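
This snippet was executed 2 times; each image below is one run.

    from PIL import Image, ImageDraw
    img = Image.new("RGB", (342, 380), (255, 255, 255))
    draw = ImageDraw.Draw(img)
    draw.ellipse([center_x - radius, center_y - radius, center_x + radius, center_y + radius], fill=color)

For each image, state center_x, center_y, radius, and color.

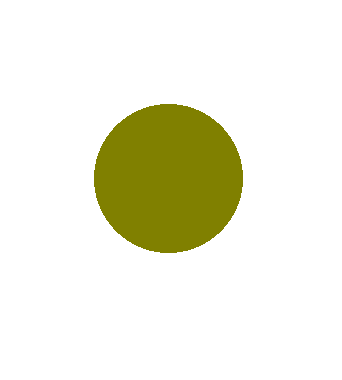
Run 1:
center_x = 168
center_y = 178
radius = 74
color = 'olive'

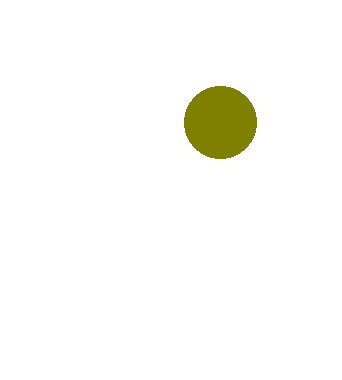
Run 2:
center_x = 220
center_y = 122
radius = 36
color = 'olive'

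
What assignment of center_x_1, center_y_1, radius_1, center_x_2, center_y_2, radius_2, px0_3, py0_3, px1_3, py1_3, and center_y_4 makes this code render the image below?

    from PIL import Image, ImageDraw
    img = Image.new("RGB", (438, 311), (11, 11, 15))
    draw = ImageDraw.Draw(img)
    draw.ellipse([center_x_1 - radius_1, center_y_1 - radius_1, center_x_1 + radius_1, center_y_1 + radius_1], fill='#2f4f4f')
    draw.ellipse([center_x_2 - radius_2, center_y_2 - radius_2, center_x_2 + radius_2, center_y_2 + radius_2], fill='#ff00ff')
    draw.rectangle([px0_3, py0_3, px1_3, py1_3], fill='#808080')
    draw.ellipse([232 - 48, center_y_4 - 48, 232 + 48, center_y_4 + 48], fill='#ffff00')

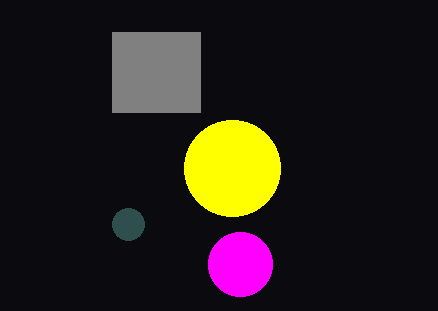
center_x_1 = 128
center_y_1 = 224
radius_1 = 16
center_x_2 = 240
center_y_2 = 264
radius_2 = 32
px0_3 = 112
py0_3 = 32
px1_3 = 200
py1_3 = 112
center_y_4 = 168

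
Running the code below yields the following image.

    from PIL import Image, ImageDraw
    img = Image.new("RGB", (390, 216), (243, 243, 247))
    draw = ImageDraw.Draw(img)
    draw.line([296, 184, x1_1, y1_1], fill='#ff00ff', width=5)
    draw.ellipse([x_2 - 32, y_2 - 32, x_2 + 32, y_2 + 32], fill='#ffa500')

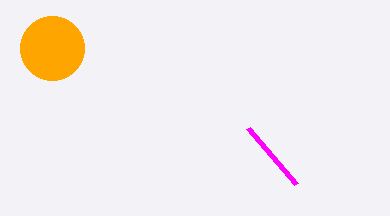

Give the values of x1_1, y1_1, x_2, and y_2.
x1_1 = 248, y1_1 = 128, x_2 = 52, y_2 = 48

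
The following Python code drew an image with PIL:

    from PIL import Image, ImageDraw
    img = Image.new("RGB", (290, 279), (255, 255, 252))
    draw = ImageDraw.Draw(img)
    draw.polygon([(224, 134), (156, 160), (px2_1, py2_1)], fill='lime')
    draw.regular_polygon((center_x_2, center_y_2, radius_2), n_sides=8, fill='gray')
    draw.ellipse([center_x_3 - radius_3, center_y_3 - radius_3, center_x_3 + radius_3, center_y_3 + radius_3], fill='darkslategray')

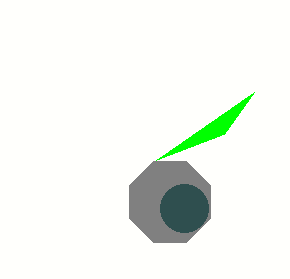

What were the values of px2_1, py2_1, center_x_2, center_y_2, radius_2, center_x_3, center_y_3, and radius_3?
px2_1 = 254; py2_1 = 92; center_x_2 = 170; center_y_2 = 202; radius_2 = 44; center_x_3 = 184; center_y_3 = 208; radius_3 = 24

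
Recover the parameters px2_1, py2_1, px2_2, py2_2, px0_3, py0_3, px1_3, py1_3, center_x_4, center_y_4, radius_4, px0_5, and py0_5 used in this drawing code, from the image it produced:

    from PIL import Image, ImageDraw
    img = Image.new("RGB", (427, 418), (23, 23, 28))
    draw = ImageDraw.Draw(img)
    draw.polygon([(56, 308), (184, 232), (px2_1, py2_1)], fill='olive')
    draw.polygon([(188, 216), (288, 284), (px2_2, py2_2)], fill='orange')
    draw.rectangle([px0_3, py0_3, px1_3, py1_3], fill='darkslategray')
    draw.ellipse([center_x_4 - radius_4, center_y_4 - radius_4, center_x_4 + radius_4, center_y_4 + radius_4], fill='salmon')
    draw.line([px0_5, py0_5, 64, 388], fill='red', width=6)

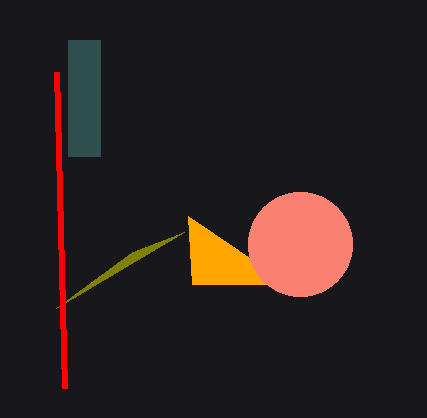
px2_1 = 132, py2_1 = 252, px2_2 = 192, py2_2 = 284, px0_3 = 68, py0_3 = 40, px1_3 = 100, py1_3 = 156, center_x_4 = 300, center_y_4 = 244, radius_4 = 52, px0_5 = 56, py0_5 = 72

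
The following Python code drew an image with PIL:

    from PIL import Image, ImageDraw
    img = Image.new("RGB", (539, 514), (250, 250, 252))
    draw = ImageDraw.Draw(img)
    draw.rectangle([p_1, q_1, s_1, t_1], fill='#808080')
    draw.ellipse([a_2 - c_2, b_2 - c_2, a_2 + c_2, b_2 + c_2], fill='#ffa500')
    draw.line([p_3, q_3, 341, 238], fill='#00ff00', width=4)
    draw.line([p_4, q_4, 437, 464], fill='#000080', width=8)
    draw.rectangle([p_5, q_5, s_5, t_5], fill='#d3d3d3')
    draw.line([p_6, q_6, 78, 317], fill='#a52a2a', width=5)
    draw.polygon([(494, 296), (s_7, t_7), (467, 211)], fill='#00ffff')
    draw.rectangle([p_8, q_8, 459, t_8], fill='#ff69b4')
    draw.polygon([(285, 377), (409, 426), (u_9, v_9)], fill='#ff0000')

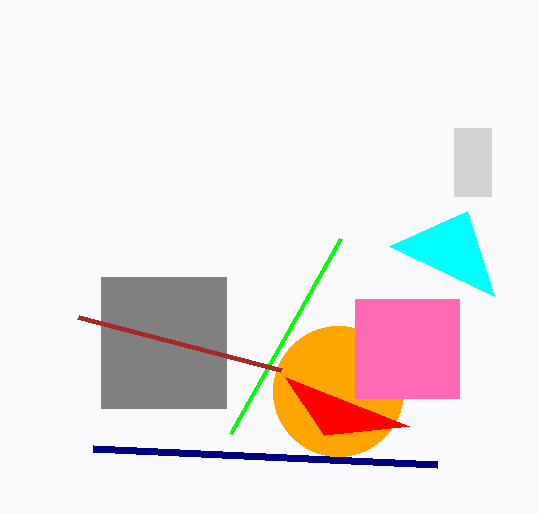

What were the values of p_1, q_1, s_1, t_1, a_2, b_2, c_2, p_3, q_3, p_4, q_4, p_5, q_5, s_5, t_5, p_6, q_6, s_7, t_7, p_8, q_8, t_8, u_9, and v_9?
p_1 = 101
q_1 = 277
s_1 = 226
t_1 = 408
a_2 = 338
b_2 = 391
c_2 = 65
p_3 = 231
q_3 = 433
p_4 = 93
q_4 = 448
p_5 = 454
q_5 = 128
s_5 = 491
t_5 = 196
p_6 = 281
q_6 = 370
s_7 = 389
t_7 = 246
p_8 = 355
q_8 = 299
t_8 = 398
u_9 = 324
v_9 = 435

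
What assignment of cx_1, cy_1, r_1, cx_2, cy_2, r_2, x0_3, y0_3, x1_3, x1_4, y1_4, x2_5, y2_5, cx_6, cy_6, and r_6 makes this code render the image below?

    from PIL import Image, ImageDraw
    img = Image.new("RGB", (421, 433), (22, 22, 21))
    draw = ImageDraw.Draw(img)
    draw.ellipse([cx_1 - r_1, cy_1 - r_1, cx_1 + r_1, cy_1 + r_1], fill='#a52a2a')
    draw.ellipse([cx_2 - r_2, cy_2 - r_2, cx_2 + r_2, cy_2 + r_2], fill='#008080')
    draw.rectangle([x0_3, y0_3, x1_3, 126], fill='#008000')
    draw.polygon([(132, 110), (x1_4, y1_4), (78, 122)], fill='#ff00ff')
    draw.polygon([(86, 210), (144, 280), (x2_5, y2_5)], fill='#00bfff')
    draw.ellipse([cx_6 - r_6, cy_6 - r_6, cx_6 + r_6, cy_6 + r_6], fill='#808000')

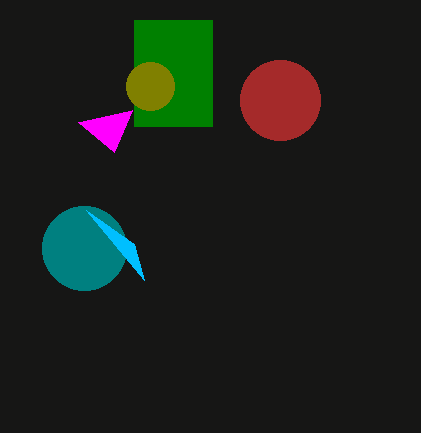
cx_1 = 280
cy_1 = 100
r_1 = 40
cx_2 = 84
cy_2 = 248
r_2 = 42
x0_3 = 134
y0_3 = 20
x1_3 = 212
x1_4 = 114
y1_4 = 152
x2_5 = 134
y2_5 = 244
cx_6 = 150
cy_6 = 86
r_6 = 24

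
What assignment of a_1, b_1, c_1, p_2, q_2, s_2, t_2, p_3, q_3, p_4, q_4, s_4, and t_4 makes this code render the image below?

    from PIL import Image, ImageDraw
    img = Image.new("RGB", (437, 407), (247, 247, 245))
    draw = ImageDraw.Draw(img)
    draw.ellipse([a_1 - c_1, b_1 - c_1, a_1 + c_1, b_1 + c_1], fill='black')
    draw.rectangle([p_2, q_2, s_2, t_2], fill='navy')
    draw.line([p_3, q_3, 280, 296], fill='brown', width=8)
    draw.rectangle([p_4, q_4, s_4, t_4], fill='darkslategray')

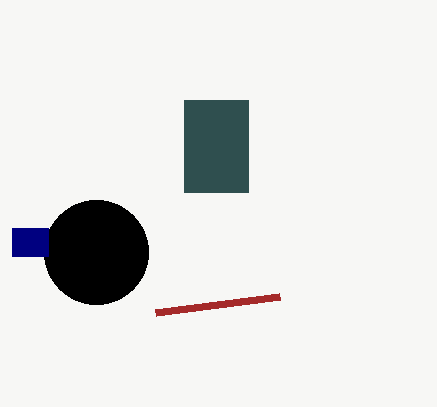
a_1 = 96; b_1 = 252; c_1 = 52; p_2 = 12; q_2 = 228; s_2 = 48; t_2 = 256; p_3 = 156; q_3 = 312; p_4 = 184; q_4 = 100; s_4 = 248; t_4 = 192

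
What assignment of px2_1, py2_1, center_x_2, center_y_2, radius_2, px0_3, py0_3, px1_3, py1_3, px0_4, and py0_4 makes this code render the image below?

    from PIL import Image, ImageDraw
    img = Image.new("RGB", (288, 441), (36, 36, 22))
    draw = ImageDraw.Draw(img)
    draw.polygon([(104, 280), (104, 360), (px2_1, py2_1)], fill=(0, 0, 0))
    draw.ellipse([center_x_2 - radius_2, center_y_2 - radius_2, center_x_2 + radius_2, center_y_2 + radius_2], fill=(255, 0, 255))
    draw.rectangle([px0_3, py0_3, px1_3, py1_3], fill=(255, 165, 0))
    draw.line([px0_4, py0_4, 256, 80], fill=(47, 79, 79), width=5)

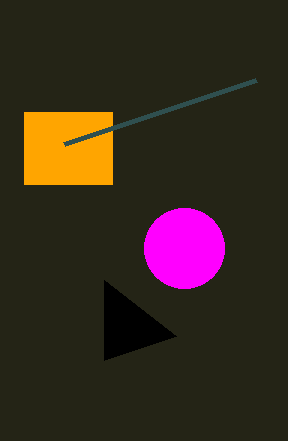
px2_1 = 176
py2_1 = 336
center_x_2 = 184
center_y_2 = 248
radius_2 = 40
px0_3 = 24
py0_3 = 112
px1_3 = 112
py1_3 = 184
px0_4 = 64
py0_4 = 144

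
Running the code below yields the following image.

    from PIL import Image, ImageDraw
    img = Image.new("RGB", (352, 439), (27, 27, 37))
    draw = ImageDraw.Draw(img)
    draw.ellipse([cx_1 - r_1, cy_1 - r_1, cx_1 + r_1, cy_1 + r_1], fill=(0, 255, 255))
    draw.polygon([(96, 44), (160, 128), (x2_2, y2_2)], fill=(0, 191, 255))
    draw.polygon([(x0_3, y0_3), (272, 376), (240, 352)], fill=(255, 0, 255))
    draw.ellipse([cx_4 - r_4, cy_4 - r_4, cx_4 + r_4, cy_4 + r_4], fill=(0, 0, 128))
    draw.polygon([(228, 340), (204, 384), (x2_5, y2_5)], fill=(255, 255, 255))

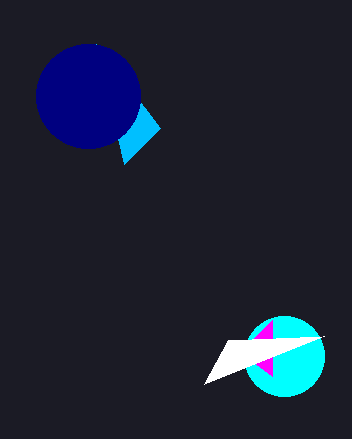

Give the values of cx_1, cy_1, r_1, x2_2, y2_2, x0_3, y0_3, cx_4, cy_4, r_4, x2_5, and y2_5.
cx_1 = 284
cy_1 = 356
r_1 = 40
x2_2 = 124
y2_2 = 164
x0_3 = 272
y0_3 = 320
cx_4 = 88
cy_4 = 96
r_4 = 52
x2_5 = 324
y2_5 = 336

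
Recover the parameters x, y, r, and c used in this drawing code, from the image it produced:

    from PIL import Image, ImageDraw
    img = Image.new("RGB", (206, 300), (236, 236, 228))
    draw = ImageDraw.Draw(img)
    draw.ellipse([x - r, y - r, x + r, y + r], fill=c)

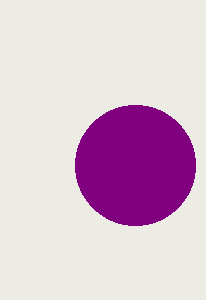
x = 135; y = 165; r = 60; c = 'purple'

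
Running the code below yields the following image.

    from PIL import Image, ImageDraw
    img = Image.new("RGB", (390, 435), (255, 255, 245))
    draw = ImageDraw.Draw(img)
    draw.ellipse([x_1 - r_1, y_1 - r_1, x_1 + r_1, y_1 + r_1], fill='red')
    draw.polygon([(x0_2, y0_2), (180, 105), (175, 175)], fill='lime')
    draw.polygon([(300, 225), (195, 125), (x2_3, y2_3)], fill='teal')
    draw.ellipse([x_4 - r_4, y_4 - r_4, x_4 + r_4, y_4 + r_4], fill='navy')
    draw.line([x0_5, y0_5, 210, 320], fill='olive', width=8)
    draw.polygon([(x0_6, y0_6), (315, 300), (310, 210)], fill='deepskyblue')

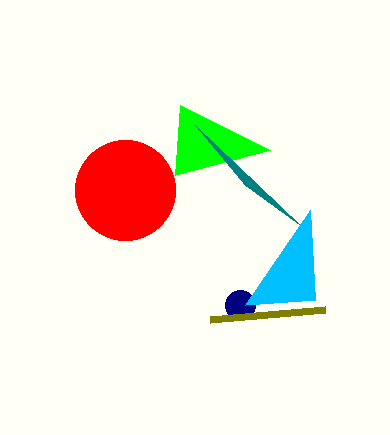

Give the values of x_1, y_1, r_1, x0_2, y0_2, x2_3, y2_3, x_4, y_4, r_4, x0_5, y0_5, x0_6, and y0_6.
x_1 = 125; y_1 = 190; r_1 = 50; x0_2 = 270; y0_2 = 150; x2_3 = 245; y2_3 = 185; x_4 = 240; y_4 = 305; r_4 = 15; x0_5 = 325; y0_5 = 310; x0_6 = 245; y0_6 = 305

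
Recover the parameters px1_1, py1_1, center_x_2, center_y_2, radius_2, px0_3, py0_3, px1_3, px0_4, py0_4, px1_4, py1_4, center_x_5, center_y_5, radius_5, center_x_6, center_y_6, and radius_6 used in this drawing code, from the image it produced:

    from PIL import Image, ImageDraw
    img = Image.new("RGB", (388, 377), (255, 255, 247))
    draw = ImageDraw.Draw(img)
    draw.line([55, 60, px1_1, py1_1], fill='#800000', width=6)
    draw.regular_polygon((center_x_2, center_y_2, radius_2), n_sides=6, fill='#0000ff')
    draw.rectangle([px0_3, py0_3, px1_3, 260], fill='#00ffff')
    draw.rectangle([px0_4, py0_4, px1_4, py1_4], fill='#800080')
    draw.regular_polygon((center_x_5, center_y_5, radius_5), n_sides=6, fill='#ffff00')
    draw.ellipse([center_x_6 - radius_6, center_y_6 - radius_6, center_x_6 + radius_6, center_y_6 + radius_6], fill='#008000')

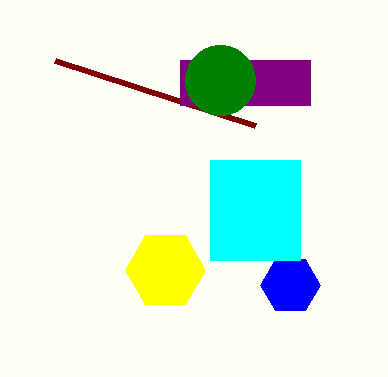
px1_1 = 255, py1_1 = 125, center_x_2 = 290, center_y_2 = 285, radius_2 = 30, px0_3 = 210, py0_3 = 160, px1_3 = 300, px0_4 = 180, py0_4 = 60, px1_4 = 310, py1_4 = 105, center_x_5 = 165, center_y_5 = 270, radius_5 = 40, center_x_6 = 220, center_y_6 = 80, radius_6 = 35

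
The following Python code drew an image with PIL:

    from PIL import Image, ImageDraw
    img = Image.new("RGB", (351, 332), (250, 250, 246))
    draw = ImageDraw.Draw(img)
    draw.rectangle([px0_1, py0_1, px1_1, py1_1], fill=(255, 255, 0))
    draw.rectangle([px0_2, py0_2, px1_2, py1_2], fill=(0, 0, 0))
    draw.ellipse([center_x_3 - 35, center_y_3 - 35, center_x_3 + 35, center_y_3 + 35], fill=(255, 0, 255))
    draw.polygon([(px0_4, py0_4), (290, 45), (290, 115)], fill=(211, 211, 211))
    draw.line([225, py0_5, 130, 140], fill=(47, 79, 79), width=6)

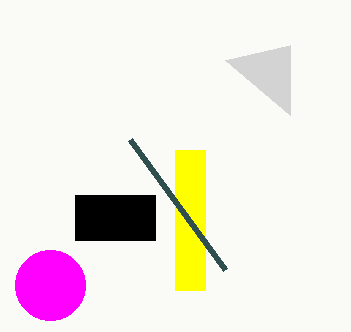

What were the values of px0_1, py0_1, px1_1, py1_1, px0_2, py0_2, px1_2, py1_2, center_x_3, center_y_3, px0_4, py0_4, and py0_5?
px0_1 = 175; py0_1 = 150; px1_1 = 205; py1_1 = 290; px0_2 = 75; py0_2 = 195; px1_2 = 155; py1_2 = 240; center_x_3 = 50; center_y_3 = 285; px0_4 = 225; py0_4 = 60; py0_5 = 270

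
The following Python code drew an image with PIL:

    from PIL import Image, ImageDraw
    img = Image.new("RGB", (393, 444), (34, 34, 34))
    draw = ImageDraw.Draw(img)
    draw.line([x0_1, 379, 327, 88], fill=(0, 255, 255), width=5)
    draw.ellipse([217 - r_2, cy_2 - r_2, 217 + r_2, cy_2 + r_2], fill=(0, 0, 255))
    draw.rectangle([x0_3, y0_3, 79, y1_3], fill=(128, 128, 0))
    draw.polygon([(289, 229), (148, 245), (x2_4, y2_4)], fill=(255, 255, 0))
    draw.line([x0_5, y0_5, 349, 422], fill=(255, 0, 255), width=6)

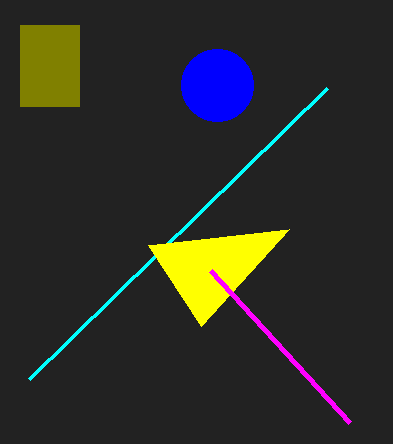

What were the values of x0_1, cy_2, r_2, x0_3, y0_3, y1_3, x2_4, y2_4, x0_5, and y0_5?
x0_1 = 29; cy_2 = 85; r_2 = 36; x0_3 = 20; y0_3 = 25; y1_3 = 106; x2_4 = 201; y2_4 = 326; x0_5 = 210; y0_5 = 270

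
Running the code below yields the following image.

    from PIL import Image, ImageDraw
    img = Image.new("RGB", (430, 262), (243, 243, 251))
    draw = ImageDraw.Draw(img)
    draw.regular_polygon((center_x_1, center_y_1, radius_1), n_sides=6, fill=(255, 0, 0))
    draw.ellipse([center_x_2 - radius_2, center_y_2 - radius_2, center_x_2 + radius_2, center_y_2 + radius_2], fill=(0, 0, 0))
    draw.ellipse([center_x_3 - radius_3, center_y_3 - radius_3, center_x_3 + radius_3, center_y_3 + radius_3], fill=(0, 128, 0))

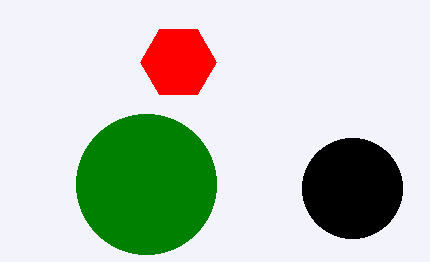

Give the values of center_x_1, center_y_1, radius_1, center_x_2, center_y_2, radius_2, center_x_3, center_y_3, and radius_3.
center_x_1 = 178
center_y_1 = 62
radius_1 = 38
center_x_2 = 352
center_y_2 = 188
radius_2 = 50
center_x_3 = 146
center_y_3 = 184
radius_3 = 70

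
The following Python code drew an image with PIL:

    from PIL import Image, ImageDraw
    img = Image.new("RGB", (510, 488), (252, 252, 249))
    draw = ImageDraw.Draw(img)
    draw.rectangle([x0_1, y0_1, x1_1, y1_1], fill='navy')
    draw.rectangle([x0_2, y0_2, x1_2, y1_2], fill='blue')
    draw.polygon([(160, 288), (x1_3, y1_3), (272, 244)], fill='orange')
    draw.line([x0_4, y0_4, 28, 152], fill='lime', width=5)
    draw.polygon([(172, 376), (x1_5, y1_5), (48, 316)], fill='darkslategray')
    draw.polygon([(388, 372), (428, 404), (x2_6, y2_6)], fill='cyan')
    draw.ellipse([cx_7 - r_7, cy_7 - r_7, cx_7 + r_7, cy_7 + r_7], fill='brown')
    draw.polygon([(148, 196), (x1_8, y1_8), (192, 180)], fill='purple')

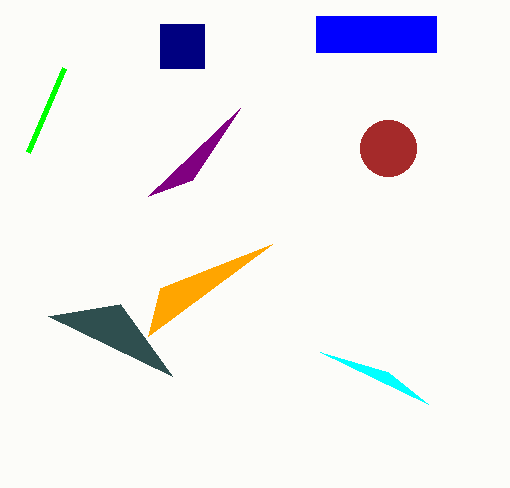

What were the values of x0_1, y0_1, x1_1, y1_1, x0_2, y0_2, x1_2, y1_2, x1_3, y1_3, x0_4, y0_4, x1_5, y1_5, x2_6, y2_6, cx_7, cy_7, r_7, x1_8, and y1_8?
x0_1 = 160
y0_1 = 24
x1_1 = 204
y1_1 = 68
x0_2 = 316
y0_2 = 16
x1_2 = 436
y1_2 = 52
x1_3 = 148
y1_3 = 336
x0_4 = 64
y0_4 = 68
x1_5 = 120
y1_5 = 304
x2_6 = 320
y2_6 = 352
cx_7 = 388
cy_7 = 148
r_7 = 28
x1_8 = 240
y1_8 = 108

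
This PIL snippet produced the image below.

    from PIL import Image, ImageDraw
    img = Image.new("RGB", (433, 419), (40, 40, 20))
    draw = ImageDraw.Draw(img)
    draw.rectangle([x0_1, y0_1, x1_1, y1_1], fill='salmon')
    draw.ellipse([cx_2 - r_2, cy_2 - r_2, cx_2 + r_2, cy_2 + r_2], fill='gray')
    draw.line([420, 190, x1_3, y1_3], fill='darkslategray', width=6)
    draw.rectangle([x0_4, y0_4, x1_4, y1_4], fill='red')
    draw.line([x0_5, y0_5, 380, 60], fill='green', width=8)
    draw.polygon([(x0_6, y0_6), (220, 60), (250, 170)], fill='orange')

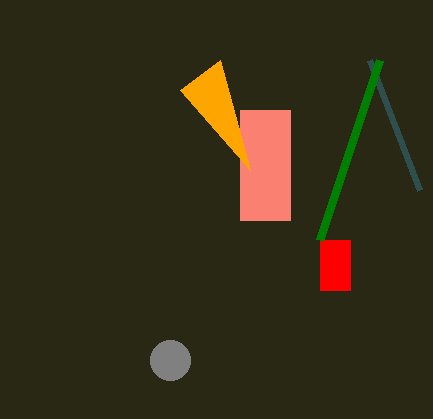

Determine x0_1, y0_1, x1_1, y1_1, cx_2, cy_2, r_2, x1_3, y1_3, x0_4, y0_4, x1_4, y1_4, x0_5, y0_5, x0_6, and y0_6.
x0_1 = 240
y0_1 = 110
x1_1 = 290
y1_1 = 220
cx_2 = 170
cy_2 = 360
r_2 = 20
x1_3 = 370
y1_3 = 60
x0_4 = 320
y0_4 = 240
x1_4 = 350
y1_4 = 290
x0_5 = 320
y0_5 = 240
x0_6 = 180
y0_6 = 90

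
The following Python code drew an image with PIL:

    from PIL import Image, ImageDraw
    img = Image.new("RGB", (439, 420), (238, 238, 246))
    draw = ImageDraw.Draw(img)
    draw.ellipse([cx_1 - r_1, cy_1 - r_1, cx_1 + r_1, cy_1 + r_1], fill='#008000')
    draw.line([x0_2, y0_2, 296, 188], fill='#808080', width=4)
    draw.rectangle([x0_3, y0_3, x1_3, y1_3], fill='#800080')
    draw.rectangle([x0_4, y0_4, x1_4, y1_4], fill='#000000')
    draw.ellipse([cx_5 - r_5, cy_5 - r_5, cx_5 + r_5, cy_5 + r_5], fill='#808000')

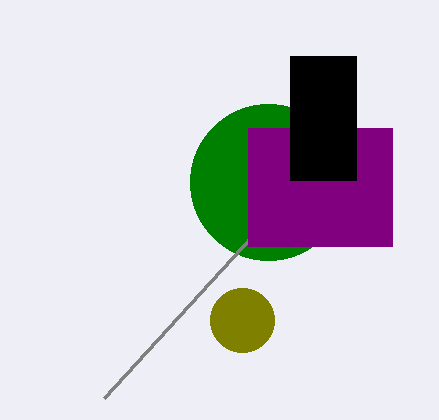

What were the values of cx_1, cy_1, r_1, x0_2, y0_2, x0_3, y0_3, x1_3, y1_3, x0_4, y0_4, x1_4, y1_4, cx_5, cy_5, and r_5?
cx_1 = 268
cy_1 = 182
r_1 = 78
x0_2 = 104
y0_2 = 398
x0_3 = 248
y0_3 = 128
x1_3 = 392
y1_3 = 246
x0_4 = 290
y0_4 = 56
x1_4 = 356
y1_4 = 180
cx_5 = 242
cy_5 = 320
r_5 = 32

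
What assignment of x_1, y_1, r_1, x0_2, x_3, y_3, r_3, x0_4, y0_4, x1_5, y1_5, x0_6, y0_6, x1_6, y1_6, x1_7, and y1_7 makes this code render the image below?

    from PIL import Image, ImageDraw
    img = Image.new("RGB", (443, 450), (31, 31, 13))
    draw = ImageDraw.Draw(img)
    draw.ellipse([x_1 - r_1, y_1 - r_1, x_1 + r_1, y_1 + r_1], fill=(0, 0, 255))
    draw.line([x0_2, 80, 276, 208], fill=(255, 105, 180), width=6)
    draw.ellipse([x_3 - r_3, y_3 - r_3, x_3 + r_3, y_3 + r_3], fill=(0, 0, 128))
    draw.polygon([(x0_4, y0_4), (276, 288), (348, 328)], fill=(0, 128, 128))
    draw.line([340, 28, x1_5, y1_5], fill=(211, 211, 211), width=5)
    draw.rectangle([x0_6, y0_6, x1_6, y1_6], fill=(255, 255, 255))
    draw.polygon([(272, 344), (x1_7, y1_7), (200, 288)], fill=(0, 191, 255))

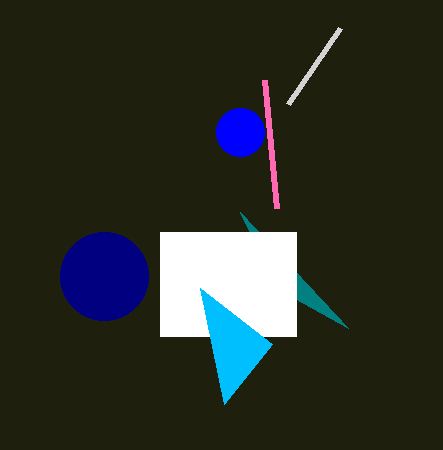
x_1 = 240
y_1 = 132
r_1 = 24
x0_2 = 264
x_3 = 104
y_3 = 276
r_3 = 44
x0_4 = 240
y0_4 = 212
x1_5 = 288
y1_5 = 104
x0_6 = 160
y0_6 = 232
x1_6 = 296
y1_6 = 336
x1_7 = 224
y1_7 = 404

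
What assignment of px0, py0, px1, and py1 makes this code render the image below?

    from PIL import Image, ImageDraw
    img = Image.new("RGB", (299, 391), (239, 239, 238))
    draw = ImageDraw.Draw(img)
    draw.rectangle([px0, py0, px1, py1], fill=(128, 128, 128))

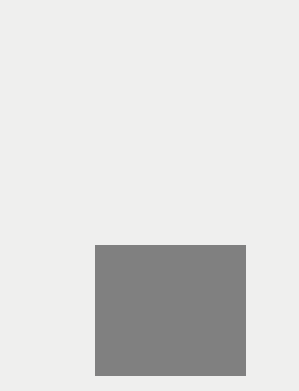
px0 = 95; py0 = 245; px1 = 245; py1 = 375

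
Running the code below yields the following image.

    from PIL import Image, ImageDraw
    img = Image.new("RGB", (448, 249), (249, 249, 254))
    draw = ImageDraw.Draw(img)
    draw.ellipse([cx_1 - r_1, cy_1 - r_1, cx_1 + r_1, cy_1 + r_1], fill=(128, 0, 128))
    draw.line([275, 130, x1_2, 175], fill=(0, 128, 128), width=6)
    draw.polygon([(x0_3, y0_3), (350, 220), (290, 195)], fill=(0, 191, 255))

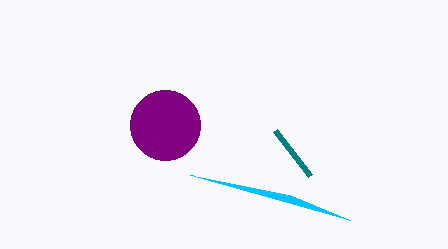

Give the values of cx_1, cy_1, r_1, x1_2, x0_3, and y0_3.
cx_1 = 165
cy_1 = 125
r_1 = 35
x1_2 = 310
x0_3 = 190
y0_3 = 175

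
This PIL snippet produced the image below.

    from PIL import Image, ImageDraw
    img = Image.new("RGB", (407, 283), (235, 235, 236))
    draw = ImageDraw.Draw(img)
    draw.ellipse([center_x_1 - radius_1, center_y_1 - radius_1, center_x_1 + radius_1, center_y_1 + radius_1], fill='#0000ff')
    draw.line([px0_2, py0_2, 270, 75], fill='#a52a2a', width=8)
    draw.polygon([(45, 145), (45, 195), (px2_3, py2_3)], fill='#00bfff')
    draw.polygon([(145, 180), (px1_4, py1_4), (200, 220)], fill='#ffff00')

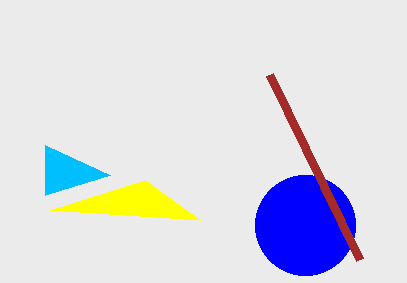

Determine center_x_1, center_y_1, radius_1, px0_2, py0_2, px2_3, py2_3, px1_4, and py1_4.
center_x_1 = 305, center_y_1 = 225, radius_1 = 50, px0_2 = 360, py0_2 = 260, px2_3 = 110, py2_3 = 175, px1_4 = 50, py1_4 = 210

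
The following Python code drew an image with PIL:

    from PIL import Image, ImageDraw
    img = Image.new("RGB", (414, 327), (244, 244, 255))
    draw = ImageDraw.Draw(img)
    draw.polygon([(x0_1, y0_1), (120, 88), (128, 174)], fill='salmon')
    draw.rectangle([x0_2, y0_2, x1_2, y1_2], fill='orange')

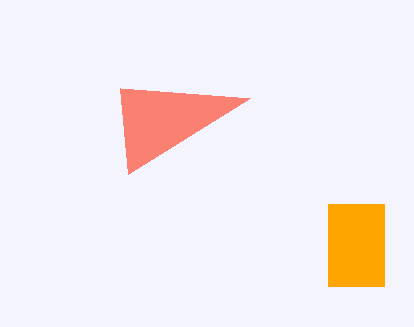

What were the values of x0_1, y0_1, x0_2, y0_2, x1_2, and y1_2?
x0_1 = 250, y0_1 = 98, x0_2 = 328, y0_2 = 204, x1_2 = 384, y1_2 = 286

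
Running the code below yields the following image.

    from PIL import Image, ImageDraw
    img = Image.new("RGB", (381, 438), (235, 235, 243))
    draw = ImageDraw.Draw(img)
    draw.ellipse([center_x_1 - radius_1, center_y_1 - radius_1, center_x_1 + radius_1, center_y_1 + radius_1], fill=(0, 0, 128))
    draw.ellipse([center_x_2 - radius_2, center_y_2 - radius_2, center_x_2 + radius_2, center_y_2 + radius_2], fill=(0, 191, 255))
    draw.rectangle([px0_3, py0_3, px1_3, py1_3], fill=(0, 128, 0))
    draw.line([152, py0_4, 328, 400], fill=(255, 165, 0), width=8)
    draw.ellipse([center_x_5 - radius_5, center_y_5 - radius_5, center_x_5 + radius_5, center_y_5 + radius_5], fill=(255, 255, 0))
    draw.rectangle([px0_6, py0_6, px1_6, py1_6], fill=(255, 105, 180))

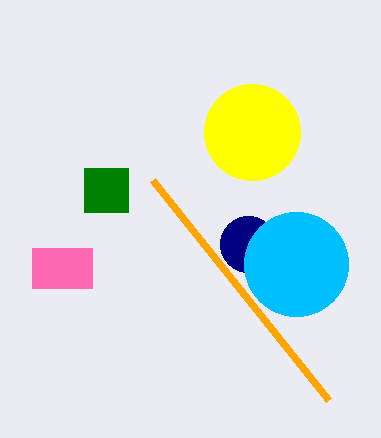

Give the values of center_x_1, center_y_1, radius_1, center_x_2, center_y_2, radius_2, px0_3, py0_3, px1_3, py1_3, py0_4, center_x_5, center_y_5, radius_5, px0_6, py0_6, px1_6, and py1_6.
center_x_1 = 248
center_y_1 = 244
radius_1 = 28
center_x_2 = 296
center_y_2 = 264
radius_2 = 52
px0_3 = 84
py0_3 = 168
px1_3 = 128
py1_3 = 212
py0_4 = 180
center_x_5 = 252
center_y_5 = 132
radius_5 = 48
px0_6 = 32
py0_6 = 248
px1_6 = 92
py1_6 = 288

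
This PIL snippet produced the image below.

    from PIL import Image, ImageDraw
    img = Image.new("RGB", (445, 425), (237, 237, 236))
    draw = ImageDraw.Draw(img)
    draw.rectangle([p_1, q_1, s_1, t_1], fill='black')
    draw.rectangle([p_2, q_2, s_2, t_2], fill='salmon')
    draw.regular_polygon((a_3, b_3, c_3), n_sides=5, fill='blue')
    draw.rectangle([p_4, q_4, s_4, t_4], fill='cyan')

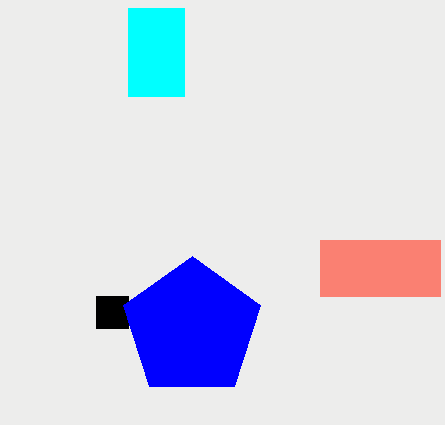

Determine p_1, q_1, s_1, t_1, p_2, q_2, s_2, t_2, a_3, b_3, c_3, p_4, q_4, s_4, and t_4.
p_1 = 96; q_1 = 296; s_1 = 128; t_1 = 328; p_2 = 320; q_2 = 240; s_2 = 440; t_2 = 296; a_3 = 192; b_3 = 328; c_3 = 72; p_4 = 128; q_4 = 8; s_4 = 184; t_4 = 96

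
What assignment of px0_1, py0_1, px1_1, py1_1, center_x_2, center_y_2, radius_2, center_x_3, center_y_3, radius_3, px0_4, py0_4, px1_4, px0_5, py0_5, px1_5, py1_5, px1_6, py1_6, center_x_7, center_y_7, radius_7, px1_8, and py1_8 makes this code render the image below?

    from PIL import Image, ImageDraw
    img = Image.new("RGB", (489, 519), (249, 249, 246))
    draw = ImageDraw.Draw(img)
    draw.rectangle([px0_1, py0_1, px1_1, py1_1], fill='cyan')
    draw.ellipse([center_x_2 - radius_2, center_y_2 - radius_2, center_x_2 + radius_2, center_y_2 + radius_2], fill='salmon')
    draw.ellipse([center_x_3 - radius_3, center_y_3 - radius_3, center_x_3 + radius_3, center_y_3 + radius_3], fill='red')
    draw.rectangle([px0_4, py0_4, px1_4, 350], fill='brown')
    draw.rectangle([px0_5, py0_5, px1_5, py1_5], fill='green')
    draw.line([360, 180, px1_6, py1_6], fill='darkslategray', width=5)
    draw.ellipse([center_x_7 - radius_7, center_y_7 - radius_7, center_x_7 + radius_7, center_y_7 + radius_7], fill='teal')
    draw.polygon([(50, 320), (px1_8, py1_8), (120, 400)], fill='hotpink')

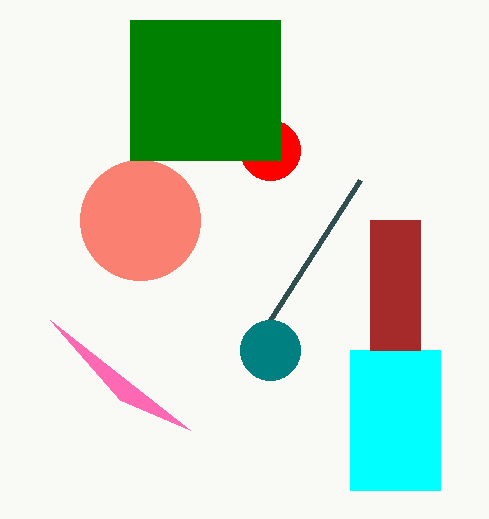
px0_1 = 350, py0_1 = 350, px1_1 = 440, py1_1 = 490, center_x_2 = 140, center_y_2 = 220, radius_2 = 60, center_x_3 = 270, center_y_3 = 150, radius_3 = 30, px0_4 = 370, py0_4 = 220, px1_4 = 420, px0_5 = 130, py0_5 = 20, px1_5 = 280, py1_5 = 160, px1_6 = 270, py1_6 = 320, center_x_7 = 270, center_y_7 = 350, radius_7 = 30, px1_8 = 190, py1_8 = 430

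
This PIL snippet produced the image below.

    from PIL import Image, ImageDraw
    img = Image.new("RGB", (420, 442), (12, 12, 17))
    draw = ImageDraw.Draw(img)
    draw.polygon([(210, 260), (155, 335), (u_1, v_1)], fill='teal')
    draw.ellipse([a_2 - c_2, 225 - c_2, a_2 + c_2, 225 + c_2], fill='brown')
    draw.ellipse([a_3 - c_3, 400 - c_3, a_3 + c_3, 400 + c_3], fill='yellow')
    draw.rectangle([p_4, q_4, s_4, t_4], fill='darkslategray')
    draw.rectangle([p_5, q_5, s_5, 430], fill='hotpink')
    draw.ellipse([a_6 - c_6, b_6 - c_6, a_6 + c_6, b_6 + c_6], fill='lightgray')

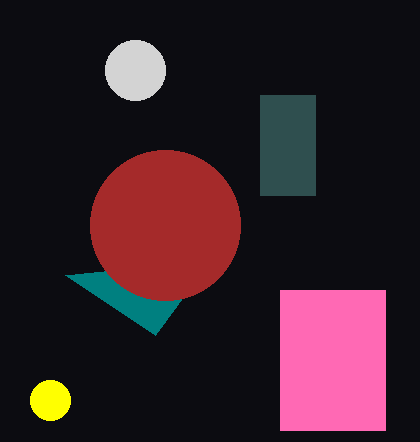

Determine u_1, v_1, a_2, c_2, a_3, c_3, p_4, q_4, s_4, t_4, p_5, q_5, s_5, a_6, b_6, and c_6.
u_1 = 65
v_1 = 275
a_2 = 165
c_2 = 75
a_3 = 50
c_3 = 20
p_4 = 260
q_4 = 95
s_4 = 315
t_4 = 195
p_5 = 280
q_5 = 290
s_5 = 385
a_6 = 135
b_6 = 70
c_6 = 30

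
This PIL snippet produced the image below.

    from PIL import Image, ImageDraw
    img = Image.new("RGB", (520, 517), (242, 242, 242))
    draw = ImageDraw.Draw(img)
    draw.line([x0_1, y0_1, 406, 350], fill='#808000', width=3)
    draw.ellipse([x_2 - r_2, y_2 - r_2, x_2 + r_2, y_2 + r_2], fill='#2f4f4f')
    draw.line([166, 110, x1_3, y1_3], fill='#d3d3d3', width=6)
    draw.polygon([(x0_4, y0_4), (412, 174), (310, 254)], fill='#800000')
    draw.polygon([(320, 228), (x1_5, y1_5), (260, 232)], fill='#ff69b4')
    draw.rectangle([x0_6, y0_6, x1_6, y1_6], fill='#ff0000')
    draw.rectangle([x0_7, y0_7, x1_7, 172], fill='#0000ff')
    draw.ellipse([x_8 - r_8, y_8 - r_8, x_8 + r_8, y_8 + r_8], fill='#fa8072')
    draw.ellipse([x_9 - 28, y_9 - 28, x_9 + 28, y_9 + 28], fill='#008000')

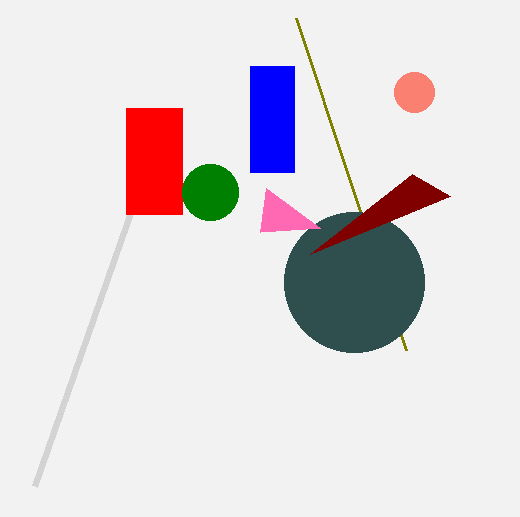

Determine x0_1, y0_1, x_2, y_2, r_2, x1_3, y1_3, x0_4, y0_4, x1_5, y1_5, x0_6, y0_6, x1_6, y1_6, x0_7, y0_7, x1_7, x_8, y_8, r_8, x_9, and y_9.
x0_1 = 296; y0_1 = 18; x_2 = 354; y_2 = 282; r_2 = 70; x1_3 = 34; y1_3 = 486; x0_4 = 450; y0_4 = 196; x1_5 = 266; y1_5 = 188; x0_6 = 126; y0_6 = 108; x1_6 = 182; y1_6 = 214; x0_7 = 250; y0_7 = 66; x1_7 = 294; x_8 = 414; y_8 = 92; r_8 = 20; x_9 = 210; y_9 = 192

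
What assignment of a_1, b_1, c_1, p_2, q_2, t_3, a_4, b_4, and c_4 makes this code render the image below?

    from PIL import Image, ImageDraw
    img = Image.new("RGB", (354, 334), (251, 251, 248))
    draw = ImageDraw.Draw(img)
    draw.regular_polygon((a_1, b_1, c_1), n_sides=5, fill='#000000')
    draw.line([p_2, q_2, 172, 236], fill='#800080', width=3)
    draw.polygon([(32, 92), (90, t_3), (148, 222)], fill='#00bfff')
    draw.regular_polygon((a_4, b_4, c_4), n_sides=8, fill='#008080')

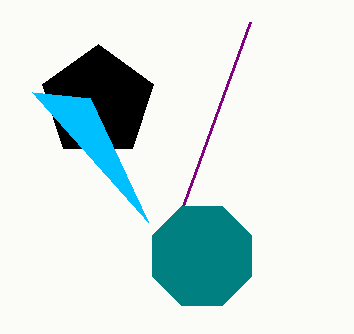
a_1 = 98
b_1 = 102
c_1 = 58
p_2 = 250
q_2 = 22
t_3 = 98
a_4 = 202
b_4 = 256
c_4 = 54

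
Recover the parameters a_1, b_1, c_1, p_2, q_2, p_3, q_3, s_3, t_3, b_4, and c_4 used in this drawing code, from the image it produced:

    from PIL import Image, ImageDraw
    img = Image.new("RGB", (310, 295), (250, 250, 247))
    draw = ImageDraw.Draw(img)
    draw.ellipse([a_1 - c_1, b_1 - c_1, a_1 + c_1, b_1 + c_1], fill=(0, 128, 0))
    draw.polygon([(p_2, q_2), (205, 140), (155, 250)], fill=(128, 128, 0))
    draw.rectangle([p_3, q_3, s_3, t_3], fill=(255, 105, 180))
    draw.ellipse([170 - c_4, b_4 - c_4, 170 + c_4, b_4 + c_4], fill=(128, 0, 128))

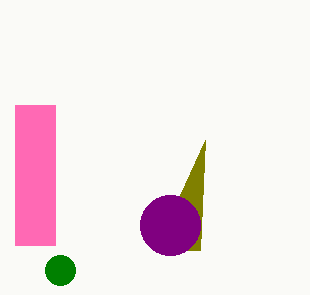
a_1 = 60
b_1 = 270
c_1 = 15
p_2 = 200
q_2 = 250
p_3 = 15
q_3 = 105
s_3 = 55
t_3 = 245
b_4 = 225
c_4 = 30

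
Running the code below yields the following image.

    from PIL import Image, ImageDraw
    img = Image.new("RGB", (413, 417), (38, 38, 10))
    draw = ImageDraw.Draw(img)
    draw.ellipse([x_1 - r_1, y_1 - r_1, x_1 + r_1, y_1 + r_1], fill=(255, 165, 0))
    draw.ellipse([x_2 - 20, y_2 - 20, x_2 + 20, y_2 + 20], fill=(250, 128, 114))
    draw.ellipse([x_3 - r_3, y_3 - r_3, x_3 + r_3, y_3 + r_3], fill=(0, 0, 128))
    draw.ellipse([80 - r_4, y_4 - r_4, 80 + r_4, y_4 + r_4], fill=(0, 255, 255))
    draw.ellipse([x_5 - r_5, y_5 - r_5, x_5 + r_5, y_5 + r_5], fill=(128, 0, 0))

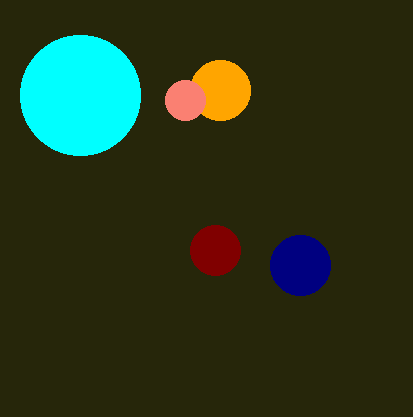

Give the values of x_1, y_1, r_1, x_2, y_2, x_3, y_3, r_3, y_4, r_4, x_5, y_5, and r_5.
x_1 = 220; y_1 = 90; r_1 = 30; x_2 = 185; y_2 = 100; x_3 = 300; y_3 = 265; r_3 = 30; y_4 = 95; r_4 = 60; x_5 = 215; y_5 = 250; r_5 = 25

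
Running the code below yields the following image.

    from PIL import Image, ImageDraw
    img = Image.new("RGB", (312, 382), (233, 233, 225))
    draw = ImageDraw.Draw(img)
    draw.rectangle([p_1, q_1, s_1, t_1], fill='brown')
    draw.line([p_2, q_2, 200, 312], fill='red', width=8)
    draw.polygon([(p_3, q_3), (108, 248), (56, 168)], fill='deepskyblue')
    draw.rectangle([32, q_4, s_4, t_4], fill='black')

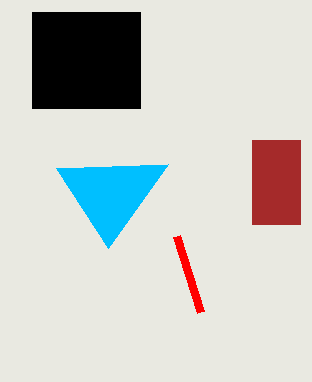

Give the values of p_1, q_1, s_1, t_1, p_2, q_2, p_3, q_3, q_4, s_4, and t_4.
p_1 = 252
q_1 = 140
s_1 = 300
t_1 = 224
p_2 = 176
q_2 = 236
p_3 = 168
q_3 = 164
q_4 = 12
s_4 = 140
t_4 = 108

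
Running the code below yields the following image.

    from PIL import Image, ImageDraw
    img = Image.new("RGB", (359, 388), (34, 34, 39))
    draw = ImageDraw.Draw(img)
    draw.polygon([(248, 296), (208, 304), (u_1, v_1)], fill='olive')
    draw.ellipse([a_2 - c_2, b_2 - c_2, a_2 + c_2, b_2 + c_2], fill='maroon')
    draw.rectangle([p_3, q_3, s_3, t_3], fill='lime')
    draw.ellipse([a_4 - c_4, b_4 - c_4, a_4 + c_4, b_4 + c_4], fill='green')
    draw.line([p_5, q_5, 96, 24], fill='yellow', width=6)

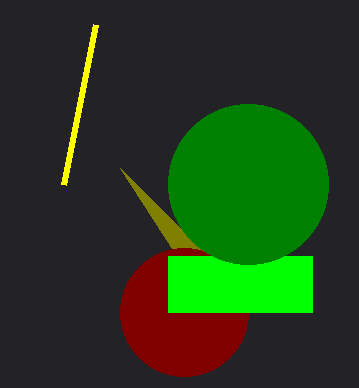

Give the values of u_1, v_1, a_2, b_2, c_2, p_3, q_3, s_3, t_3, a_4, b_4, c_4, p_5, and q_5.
u_1 = 120
v_1 = 168
a_2 = 184
b_2 = 312
c_2 = 64
p_3 = 168
q_3 = 256
s_3 = 312
t_3 = 312
a_4 = 248
b_4 = 184
c_4 = 80
p_5 = 64
q_5 = 184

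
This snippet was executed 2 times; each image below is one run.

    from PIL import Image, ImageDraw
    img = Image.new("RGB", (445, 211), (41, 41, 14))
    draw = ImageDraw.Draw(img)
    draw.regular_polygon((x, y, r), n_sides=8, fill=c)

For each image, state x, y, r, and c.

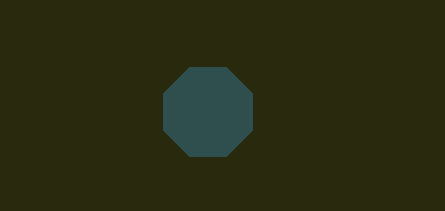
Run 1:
x = 208, y = 112, r = 48, c = 'darkslategray'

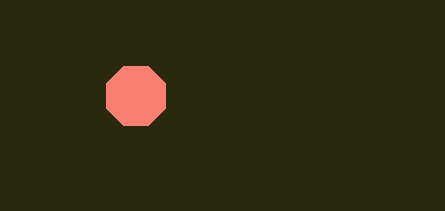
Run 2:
x = 136
y = 96
r = 32
c = 'salmon'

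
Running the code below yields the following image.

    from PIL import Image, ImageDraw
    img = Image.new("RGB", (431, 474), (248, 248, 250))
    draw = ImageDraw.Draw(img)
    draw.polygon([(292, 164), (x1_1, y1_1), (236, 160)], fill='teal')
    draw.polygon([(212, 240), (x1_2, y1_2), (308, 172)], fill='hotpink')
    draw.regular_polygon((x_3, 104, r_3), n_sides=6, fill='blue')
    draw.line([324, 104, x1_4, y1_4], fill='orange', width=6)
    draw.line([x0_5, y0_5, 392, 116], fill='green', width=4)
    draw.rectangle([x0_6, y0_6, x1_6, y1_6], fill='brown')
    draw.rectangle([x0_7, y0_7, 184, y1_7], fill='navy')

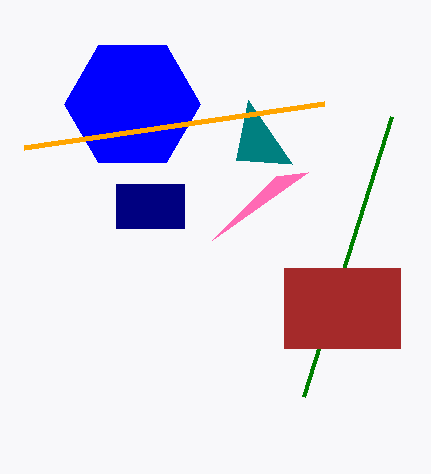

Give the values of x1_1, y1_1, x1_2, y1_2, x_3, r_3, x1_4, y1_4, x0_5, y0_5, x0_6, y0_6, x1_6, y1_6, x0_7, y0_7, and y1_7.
x1_1 = 248; y1_1 = 100; x1_2 = 276; y1_2 = 176; x_3 = 132; r_3 = 68; x1_4 = 24; y1_4 = 148; x0_5 = 304; y0_5 = 396; x0_6 = 284; y0_6 = 268; x1_6 = 400; y1_6 = 348; x0_7 = 116; y0_7 = 184; y1_7 = 228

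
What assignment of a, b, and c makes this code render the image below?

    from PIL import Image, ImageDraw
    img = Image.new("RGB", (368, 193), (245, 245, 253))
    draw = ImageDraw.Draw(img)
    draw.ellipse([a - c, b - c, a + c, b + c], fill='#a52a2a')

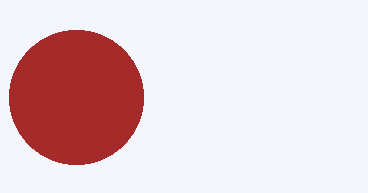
a = 76; b = 97; c = 67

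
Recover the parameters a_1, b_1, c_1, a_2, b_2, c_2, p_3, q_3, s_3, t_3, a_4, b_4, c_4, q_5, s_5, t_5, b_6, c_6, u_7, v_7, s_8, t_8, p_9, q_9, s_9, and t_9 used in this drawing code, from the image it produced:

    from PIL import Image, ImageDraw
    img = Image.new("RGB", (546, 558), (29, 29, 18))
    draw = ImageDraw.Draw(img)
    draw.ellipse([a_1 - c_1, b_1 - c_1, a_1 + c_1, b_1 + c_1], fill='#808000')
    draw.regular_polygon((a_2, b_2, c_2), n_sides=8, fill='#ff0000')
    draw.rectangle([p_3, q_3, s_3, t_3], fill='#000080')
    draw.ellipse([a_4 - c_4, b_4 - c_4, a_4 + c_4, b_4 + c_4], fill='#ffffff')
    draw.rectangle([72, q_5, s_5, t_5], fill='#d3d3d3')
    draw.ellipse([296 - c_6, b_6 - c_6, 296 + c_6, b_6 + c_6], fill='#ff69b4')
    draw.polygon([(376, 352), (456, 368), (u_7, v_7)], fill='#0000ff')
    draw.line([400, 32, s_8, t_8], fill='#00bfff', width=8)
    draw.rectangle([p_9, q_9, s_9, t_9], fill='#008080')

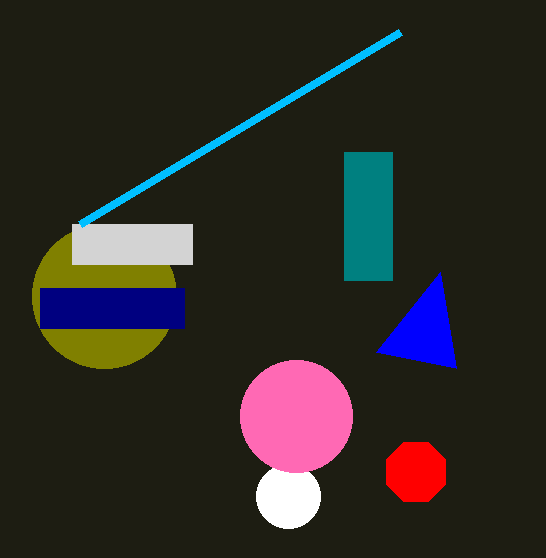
a_1 = 104, b_1 = 296, c_1 = 72, a_2 = 416, b_2 = 472, c_2 = 32, p_3 = 40, q_3 = 288, s_3 = 184, t_3 = 328, a_4 = 288, b_4 = 496, c_4 = 32, q_5 = 224, s_5 = 192, t_5 = 264, b_6 = 416, c_6 = 56, u_7 = 440, v_7 = 272, s_8 = 80, t_8 = 224, p_9 = 344, q_9 = 152, s_9 = 392, t_9 = 280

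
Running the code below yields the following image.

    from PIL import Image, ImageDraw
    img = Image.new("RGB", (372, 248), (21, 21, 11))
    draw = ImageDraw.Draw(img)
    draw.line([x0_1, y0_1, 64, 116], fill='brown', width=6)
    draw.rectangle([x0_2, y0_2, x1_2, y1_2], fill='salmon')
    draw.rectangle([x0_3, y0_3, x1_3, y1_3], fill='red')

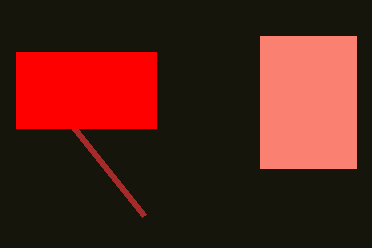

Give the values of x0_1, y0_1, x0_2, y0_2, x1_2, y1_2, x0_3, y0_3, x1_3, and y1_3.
x0_1 = 144
y0_1 = 216
x0_2 = 260
y0_2 = 36
x1_2 = 356
y1_2 = 168
x0_3 = 16
y0_3 = 52
x1_3 = 156
y1_3 = 128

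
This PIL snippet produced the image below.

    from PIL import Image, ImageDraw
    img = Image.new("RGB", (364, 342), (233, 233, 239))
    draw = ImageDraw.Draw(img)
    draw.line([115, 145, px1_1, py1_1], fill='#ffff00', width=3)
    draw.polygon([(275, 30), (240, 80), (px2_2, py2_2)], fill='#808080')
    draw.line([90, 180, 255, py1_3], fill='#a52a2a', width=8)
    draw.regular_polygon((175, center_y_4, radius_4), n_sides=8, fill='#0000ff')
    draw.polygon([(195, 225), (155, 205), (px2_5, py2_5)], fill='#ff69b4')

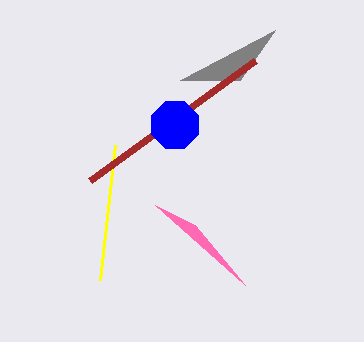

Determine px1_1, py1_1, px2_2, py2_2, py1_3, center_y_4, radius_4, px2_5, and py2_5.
px1_1 = 100; py1_1 = 280; px2_2 = 180; py2_2 = 80; py1_3 = 60; center_y_4 = 125; radius_4 = 25; px2_5 = 245; py2_5 = 285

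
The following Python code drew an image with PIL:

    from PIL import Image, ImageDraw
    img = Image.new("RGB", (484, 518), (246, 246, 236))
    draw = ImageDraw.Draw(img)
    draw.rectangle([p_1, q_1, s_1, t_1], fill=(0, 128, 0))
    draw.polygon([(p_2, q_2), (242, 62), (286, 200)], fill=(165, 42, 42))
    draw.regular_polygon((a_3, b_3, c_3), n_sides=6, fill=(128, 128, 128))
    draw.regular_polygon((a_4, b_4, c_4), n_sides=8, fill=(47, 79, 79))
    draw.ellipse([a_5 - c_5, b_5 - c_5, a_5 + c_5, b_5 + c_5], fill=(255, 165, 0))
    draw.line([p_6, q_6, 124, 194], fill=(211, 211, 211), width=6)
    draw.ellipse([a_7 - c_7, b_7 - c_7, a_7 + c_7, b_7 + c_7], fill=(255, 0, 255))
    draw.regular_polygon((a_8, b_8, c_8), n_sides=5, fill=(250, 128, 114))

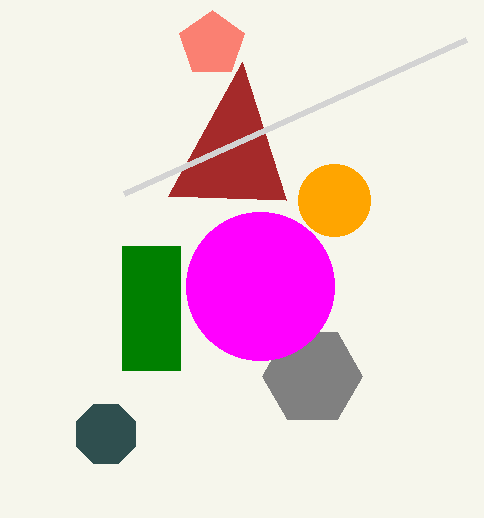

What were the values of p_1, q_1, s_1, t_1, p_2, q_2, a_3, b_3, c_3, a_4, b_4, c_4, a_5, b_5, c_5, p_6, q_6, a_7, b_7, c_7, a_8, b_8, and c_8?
p_1 = 122, q_1 = 246, s_1 = 180, t_1 = 370, p_2 = 168, q_2 = 196, a_3 = 312, b_3 = 376, c_3 = 50, a_4 = 106, b_4 = 434, c_4 = 32, a_5 = 334, b_5 = 200, c_5 = 36, p_6 = 466, q_6 = 40, a_7 = 260, b_7 = 286, c_7 = 74, a_8 = 212, b_8 = 44, c_8 = 34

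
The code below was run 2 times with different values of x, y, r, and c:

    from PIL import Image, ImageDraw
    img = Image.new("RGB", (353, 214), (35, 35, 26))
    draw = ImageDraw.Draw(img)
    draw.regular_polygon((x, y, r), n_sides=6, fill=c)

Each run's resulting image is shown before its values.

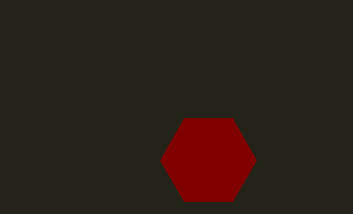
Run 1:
x = 208; y = 160; r = 48; c = 'maroon'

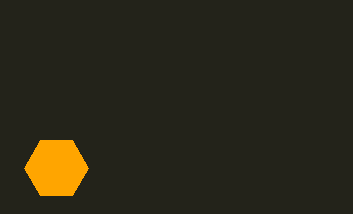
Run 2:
x = 56, y = 168, r = 32, c = 'orange'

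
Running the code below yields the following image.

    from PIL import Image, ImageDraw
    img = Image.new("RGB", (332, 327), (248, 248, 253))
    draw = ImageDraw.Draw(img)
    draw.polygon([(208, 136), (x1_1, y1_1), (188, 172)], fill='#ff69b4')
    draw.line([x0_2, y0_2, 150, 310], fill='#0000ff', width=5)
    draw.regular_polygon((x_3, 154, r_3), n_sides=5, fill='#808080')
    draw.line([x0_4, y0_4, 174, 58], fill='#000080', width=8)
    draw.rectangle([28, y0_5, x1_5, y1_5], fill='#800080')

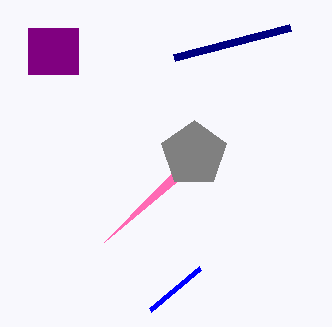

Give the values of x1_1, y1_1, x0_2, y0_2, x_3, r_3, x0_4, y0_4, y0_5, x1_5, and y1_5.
x1_1 = 104
y1_1 = 242
x0_2 = 200
y0_2 = 268
x_3 = 194
r_3 = 34
x0_4 = 290
y0_4 = 28
y0_5 = 28
x1_5 = 78
y1_5 = 74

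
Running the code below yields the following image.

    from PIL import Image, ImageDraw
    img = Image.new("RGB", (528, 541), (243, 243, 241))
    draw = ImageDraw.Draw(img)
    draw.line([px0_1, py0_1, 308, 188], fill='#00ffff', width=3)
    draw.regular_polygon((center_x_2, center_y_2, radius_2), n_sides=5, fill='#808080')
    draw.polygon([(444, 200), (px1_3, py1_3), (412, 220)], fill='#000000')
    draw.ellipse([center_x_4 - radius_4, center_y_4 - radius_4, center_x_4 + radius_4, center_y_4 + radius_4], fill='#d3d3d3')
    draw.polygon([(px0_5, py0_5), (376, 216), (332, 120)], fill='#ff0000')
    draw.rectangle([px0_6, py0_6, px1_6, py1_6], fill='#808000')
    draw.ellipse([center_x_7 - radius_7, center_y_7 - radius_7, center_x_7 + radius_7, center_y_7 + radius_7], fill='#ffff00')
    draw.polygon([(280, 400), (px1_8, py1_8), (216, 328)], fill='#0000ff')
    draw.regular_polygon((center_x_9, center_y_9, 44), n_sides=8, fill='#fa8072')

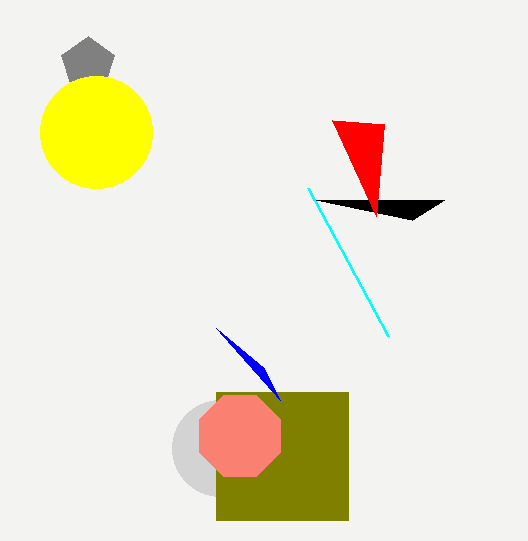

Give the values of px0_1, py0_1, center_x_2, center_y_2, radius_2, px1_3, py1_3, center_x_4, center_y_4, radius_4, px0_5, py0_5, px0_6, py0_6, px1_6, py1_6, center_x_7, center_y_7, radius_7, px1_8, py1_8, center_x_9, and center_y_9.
px0_1 = 388
py0_1 = 336
center_x_2 = 88
center_y_2 = 64
radius_2 = 28
px1_3 = 316
py1_3 = 200
center_x_4 = 220
center_y_4 = 448
radius_4 = 48
px0_5 = 384
py0_5 = 124
px0_6 = 216
py0_6 = 392
px1_6 = 348
py1_6 = 520
center_x_7 = 96
center_y_7 = 132
radius_7 = 56
px1_8 = 264
py1_8 = 368
center_x_9 = 240
center_y_9 = 436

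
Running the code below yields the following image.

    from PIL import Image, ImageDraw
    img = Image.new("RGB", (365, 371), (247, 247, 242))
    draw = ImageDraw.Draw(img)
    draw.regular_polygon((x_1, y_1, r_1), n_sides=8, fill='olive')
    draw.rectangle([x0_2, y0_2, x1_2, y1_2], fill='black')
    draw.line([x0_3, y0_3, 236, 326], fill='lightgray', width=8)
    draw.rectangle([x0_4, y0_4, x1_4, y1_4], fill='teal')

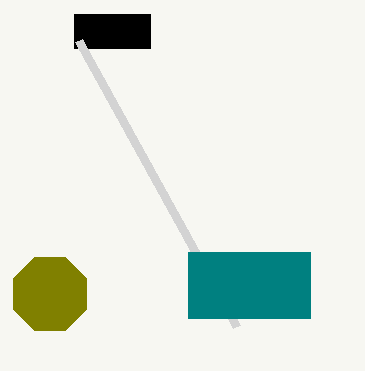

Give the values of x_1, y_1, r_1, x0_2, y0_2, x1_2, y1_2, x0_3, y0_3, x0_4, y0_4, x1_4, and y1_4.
x_1 = 50; y_1 = 294; r_1 = 40; x0_2 = 74; y0_2 = 14; x1_2 = 150; y1_2 = 48; x0_3 = 78; y0_3 = 40; x0_4 = 188; y0_4 = 252; x1_4 = 310; y1_4 = 318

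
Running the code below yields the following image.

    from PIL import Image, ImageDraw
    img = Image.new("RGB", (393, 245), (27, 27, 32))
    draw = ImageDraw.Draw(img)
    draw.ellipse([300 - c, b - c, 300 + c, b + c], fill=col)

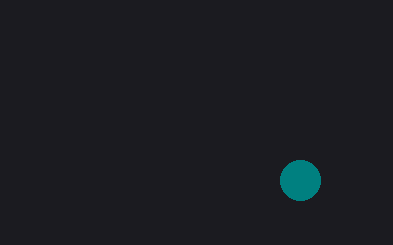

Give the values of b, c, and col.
b = 180, c = 20, col = 'teal'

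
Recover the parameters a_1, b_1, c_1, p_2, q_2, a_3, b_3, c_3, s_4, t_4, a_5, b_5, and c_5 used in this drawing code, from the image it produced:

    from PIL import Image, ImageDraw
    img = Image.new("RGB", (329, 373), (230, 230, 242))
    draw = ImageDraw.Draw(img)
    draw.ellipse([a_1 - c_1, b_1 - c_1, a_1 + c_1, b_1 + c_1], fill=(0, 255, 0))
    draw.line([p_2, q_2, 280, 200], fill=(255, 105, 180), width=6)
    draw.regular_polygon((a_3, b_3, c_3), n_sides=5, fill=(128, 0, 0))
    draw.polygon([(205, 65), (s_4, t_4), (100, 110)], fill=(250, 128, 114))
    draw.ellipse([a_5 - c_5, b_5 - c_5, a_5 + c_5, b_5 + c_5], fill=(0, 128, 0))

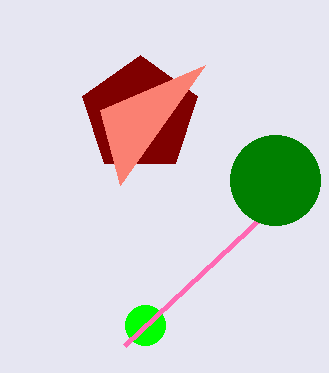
a_1 = 145, b_1 = 325, c_1 = 20, p_2 = 125, q_2 = 345, a_3 = 140, b_3 = 115, c_3 = 60, s_4 = 120, t_4 = 185, a_5 = 275, b_5 = 180, c_5 = 45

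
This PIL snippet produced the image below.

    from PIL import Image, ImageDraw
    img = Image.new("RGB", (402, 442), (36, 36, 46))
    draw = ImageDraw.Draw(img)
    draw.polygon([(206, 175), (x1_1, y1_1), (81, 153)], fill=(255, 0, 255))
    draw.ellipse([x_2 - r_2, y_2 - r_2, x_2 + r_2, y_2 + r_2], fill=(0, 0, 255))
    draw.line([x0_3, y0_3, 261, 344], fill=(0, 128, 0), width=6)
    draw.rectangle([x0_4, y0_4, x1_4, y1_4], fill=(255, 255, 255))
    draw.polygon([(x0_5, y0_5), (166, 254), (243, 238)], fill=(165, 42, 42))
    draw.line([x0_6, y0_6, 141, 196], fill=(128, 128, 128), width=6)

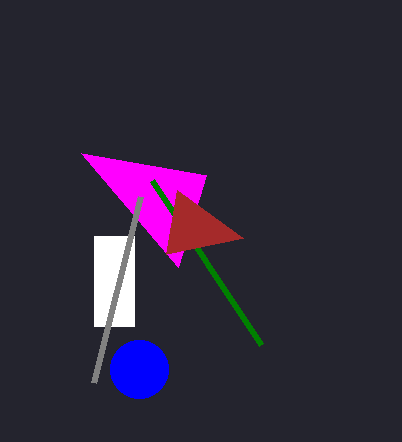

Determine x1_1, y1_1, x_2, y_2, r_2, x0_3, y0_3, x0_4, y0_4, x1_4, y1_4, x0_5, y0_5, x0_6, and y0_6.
x1_1 = 178, y1_1 = 267, x_2 = 139, y_2 = 369, r_2 = 29, x0_3 = 152, y0_3 = 180, x0_4 = 94, y0_4 = 236, x1_4 = 134, y1_4 = 326, x0_5 = 177, y0_5 = 190, x0_6 = 94, y0_6 = 382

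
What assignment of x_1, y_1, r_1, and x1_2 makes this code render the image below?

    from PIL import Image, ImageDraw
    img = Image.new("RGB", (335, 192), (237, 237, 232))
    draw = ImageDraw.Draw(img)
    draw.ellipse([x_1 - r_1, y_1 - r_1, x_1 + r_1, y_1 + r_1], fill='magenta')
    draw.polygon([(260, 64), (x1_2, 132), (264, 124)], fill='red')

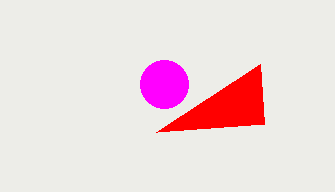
x_1 = 164; y_1 = 84; r_1 = 24; x1_2 = 156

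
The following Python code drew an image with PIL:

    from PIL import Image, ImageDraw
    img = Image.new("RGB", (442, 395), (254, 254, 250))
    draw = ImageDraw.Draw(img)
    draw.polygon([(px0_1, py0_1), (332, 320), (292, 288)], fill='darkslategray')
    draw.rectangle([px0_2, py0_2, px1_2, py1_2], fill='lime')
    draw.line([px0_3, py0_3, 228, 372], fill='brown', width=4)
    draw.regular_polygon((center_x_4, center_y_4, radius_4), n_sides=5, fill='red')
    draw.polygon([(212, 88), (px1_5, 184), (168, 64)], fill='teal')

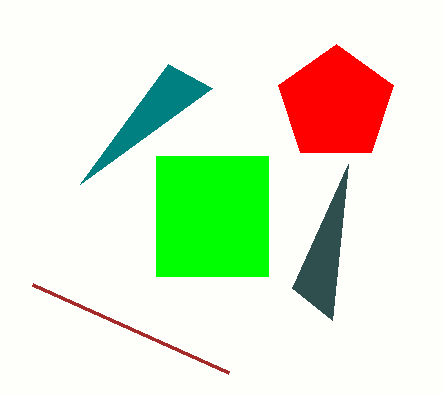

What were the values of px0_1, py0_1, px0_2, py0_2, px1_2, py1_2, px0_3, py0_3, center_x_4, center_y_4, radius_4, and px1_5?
px0_1 = 348, py0_1 = 164, px0_2 = 156, py0_2 = 156, px1_2 = 268, py1_2 = 276, px0_3 = 32, py0_3 = 284, center_x_4 = 336, center_y_4 = 104, radius_4 = 60, px1_5 = 80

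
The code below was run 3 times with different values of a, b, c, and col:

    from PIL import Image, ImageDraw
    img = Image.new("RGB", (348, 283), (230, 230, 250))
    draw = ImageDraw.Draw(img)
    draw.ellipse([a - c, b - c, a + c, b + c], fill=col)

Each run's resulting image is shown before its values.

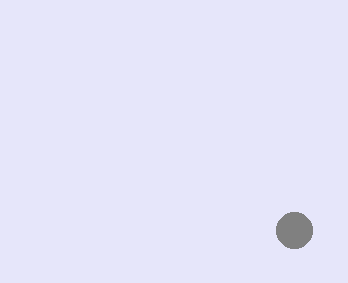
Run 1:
a = 294
b = 230
c = 18
col = 'gray'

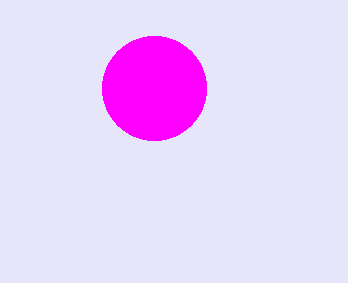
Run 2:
a = 154; b = 88; c = 52; col = 'magenta'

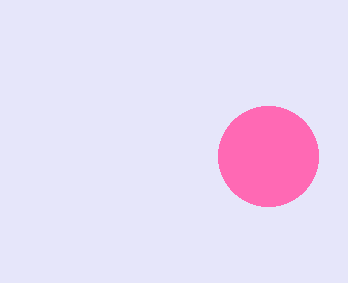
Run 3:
a = 268, b = 156, c = 50, col = 'hotpink'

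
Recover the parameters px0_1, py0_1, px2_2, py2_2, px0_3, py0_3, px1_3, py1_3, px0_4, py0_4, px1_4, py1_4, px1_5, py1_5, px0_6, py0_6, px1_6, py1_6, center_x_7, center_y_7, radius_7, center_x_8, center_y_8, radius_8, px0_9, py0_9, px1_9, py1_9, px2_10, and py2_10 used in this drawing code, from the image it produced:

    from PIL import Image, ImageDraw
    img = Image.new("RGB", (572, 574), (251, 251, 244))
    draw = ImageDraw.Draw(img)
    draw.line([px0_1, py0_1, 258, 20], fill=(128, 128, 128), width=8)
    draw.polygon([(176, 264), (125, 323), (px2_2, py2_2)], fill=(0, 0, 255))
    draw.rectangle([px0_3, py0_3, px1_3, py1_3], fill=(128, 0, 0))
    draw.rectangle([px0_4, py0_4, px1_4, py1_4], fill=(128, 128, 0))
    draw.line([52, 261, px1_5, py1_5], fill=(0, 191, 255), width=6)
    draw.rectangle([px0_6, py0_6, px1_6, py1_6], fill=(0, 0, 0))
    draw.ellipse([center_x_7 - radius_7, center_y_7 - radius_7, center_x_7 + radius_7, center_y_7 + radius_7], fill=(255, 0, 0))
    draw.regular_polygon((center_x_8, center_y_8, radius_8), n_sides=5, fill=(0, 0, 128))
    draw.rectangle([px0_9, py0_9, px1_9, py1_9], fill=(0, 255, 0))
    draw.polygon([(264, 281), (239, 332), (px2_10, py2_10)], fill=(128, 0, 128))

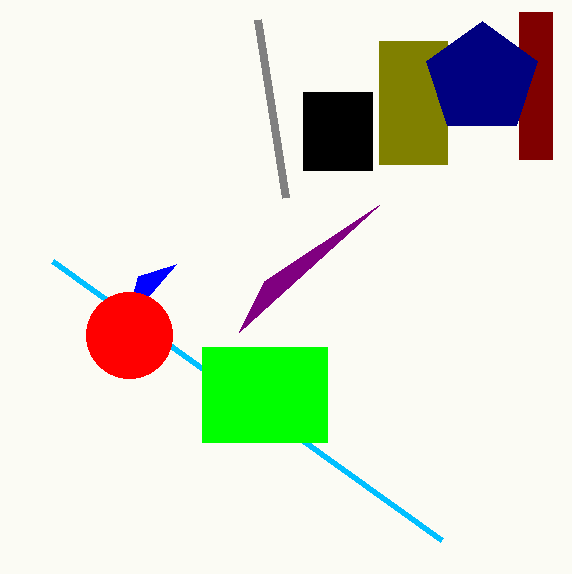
px0_1 = 286; py0_1 = 198; px2_2 = 138; py2_2 = 276; px0_3 = 519; py0_3 = 12; px1_3 = 552; py1_3 = 159; px0_4 = 379; py0_4 = 41; px1_4 = 447; py1_4 = 164; px1_5 = 441; py1_5 = 540; px0_6 = 303; py0_6 = 92; px1_6 = 372; py1_6 = 170; center_x_7 = 129; center_y_7 = 335; radius_7 = 43; center_x_8 = 482; center_y_8 = 79; radius_8 = 58; px0_9 = 202; py0_9 = 347; px1_9 = 327; py1_9 = 442; px2_10 = 379; py2_10 = 205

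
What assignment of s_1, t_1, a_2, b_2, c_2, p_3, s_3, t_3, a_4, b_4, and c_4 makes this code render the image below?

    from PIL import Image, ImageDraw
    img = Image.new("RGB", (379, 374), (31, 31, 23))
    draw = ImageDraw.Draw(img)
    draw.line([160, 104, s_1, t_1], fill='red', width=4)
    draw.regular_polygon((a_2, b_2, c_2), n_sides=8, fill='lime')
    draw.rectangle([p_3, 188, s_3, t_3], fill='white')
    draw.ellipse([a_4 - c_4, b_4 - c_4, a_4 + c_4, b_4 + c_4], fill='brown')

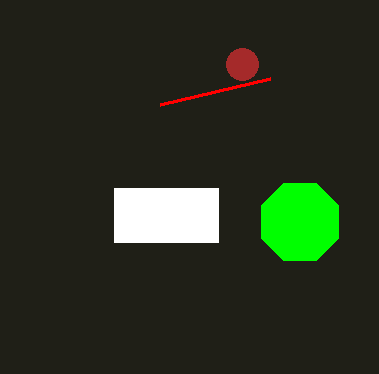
s_1 = 270; t_1 = 78; a_2 = 300; b_2 = 222; c_2 = 42; p_3 = 114; s_3 = 218; t_3 = 242; a_4 = 242; b_4 = 64; c_4 = 16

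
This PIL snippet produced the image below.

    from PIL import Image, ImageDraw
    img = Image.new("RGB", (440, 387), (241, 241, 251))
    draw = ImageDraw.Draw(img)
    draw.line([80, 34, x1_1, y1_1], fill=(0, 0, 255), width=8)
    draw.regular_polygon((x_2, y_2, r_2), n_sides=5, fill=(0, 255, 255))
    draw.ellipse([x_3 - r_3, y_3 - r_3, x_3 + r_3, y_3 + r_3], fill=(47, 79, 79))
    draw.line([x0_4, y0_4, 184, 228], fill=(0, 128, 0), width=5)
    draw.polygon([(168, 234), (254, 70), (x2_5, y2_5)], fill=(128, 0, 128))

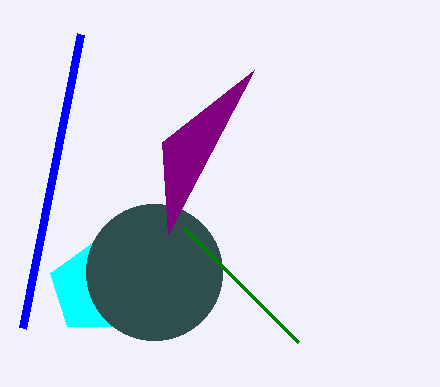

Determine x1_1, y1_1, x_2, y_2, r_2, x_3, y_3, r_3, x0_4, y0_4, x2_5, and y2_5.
x1_1 = 22, y1_1 = 328, x_2 = 96, y_2 = 288, r_2 = 48, x_3 = 154, y_3 = 272, r_3 = 68, x0_4 = 298, y0_4 = 342, x2_5 = 162, y2_5 = 142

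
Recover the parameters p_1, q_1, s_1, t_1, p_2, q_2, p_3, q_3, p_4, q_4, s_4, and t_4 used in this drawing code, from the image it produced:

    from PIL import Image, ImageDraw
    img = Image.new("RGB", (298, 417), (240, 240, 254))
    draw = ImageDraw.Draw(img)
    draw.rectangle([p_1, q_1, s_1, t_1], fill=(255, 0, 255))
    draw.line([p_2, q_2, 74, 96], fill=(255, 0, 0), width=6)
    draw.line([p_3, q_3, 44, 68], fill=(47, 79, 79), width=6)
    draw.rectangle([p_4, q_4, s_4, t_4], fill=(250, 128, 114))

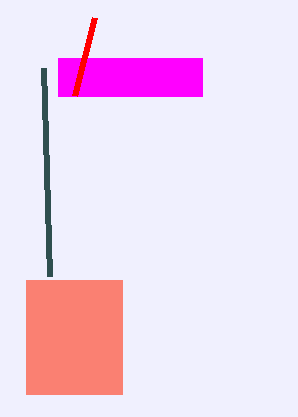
p_1 = 58, q_1 = 58, s_1 = 202, t_1 = 96, p_2 = 94, q_2 = 18, p_3 = 50, q_3 = 276, p_4 = 26, q_4 = 280, s_4 = 122, t_4 = 394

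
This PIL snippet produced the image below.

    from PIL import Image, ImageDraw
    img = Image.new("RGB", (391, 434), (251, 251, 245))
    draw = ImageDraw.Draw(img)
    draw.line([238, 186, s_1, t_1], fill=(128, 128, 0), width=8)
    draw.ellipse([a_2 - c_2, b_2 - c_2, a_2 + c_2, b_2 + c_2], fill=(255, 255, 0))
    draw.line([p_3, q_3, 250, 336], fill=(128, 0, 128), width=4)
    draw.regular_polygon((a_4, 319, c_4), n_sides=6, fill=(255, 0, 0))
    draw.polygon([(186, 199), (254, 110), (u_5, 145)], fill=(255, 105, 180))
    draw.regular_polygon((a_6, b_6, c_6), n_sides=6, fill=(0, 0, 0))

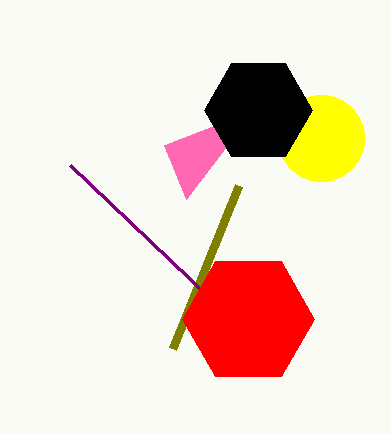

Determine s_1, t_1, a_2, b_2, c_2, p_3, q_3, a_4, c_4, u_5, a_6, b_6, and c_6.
s_1 = 172; t_1 = 349; a_2 = 321; b_2 = 138; c_2 = 43; p_3 = 70; q_3 = 165; a_4 = 248; c_4 = 66; u_5 = 164; a_6 = 258; b_6 = 110; c_6 = 54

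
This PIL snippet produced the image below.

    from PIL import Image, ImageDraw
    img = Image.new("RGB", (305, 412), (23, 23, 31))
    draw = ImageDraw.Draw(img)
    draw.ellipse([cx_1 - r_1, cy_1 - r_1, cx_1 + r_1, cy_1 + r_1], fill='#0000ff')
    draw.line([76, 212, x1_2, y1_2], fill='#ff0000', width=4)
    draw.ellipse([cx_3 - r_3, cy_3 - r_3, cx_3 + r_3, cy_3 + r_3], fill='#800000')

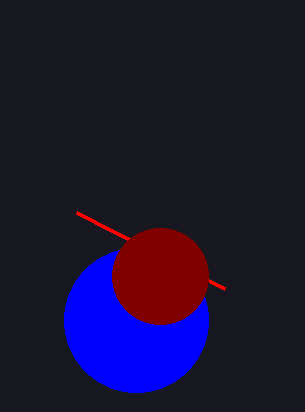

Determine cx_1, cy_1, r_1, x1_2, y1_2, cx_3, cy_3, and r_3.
cx_1 = 136
cy_1 = 320
r_1 = 72
x1_2 = 224
y1_2 = 288
cx_3 = 160
cy_3 = 276
r_3 = 48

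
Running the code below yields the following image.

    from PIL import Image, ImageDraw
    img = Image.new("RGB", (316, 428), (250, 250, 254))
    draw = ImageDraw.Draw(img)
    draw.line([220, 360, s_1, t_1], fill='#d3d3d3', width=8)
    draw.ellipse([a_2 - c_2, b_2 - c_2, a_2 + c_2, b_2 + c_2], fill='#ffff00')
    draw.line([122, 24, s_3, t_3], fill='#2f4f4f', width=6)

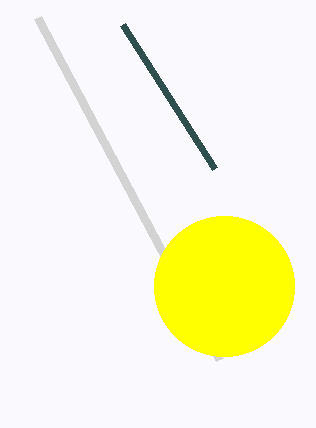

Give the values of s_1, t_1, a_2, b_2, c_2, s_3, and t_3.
s_1 = 38
t_1 = 18
a_2 = 224
b_2 = 286
c_2 = 70
s_3 = 214
t_3 = 168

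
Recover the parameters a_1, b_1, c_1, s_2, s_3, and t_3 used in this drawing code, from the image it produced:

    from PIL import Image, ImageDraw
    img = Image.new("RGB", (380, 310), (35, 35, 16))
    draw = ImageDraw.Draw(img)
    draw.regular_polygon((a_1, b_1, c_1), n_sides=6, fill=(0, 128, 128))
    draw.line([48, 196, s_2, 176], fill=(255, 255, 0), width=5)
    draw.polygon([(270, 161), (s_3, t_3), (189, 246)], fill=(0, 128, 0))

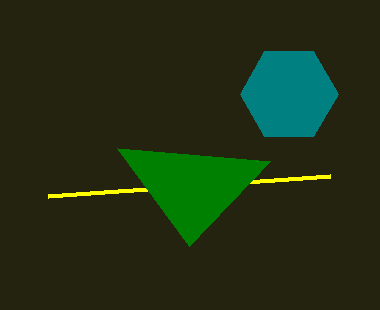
a_1 = 289; b_1 = 94; c_1 = 49; s_2 = 330; s_3 = 117; t_3 = 148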